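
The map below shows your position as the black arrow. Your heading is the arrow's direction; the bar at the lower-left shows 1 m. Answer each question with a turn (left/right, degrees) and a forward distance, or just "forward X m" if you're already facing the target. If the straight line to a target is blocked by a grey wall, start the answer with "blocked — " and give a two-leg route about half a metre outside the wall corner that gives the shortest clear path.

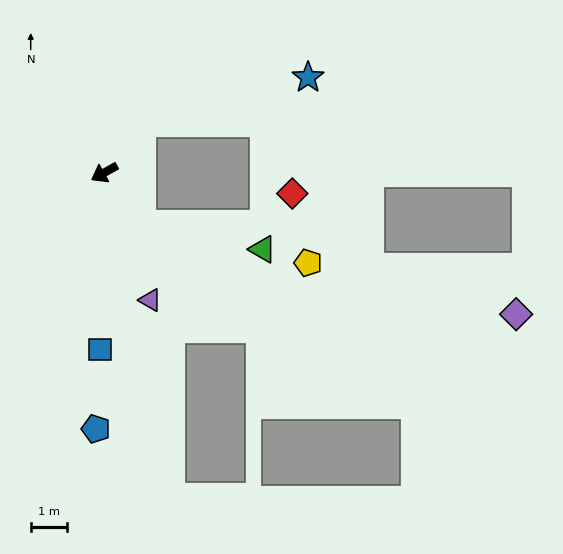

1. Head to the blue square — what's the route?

turn left 59°, forward 4.9 m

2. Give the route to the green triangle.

blocked — turn left 95°, forward 1.8 m, then turn left 45°, forward 3.5 m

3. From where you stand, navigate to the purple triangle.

turn left 81°, forward 3.8 m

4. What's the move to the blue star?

blocked — turn right 155°, forward 1.7 m, then turn right 39°, forward 4.8 m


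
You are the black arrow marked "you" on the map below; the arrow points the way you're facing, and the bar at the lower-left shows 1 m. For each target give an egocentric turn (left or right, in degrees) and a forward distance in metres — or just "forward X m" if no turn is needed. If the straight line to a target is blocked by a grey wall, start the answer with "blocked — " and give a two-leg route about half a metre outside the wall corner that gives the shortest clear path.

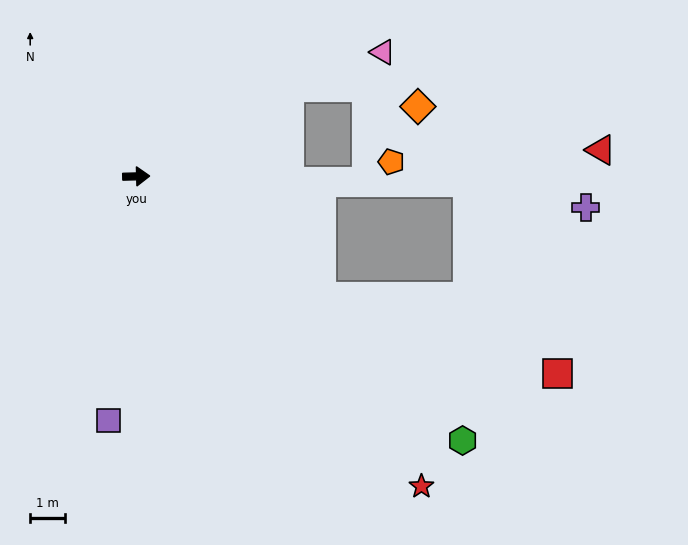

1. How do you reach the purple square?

turn right 98°, forward 7.1 m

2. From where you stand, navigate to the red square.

blocked — turn right 34°, forward 6.4 m, then turn left 14°, forward 7.2 m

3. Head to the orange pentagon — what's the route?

blocked — turn right 3°, forward 6.7 m, then turn left 40°, forward 0.9 m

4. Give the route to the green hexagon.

turn right 41°, forward 12.2 m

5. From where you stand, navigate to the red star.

turn right 49°, forward 12.2 m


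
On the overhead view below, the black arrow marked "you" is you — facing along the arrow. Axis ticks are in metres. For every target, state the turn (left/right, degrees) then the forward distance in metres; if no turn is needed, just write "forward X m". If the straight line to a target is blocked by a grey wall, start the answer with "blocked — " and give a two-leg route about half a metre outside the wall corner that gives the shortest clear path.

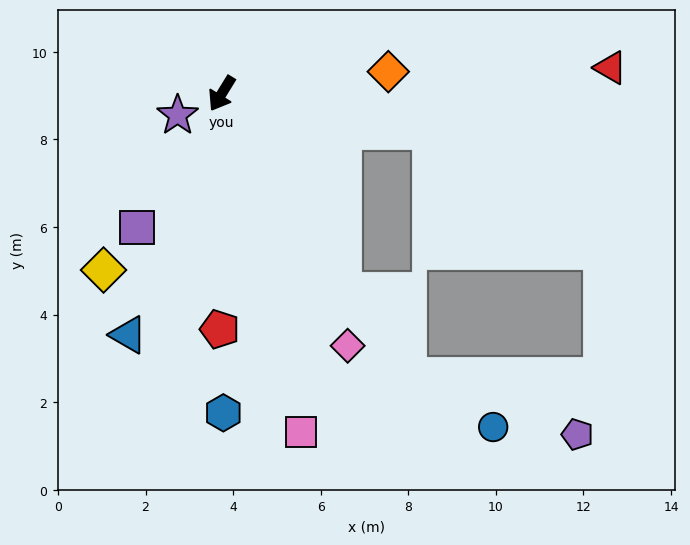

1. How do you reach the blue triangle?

turn left 10°, forward 5.9 m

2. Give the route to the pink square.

turn left 45°, forward 7.9 m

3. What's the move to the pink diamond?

turn left 58°, forward 6.4 m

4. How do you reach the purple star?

turn right 32°, forward 1.1 m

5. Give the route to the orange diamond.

turn left 129°, forward 3.8 m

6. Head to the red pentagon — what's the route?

turn left 31°, forward 5.4 m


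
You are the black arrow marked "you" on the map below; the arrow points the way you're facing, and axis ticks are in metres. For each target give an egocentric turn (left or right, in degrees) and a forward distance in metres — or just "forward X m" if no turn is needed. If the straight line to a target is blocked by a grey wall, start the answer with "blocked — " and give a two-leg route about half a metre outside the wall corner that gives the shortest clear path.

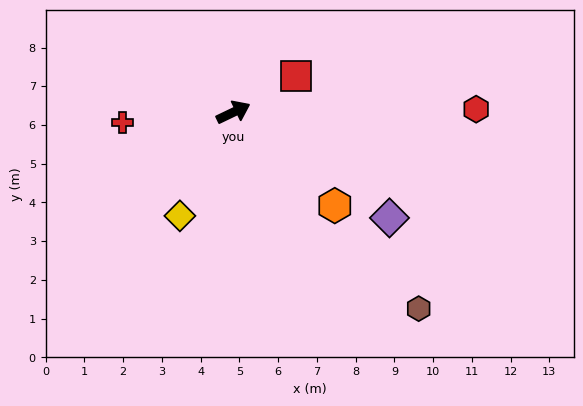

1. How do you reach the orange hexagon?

turn right 68°, forward 3.6 m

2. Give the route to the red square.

turn left 4°, forward 1.9 m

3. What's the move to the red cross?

turn left 160°, forward 2.9 m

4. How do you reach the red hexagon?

turn right 25°, forward 6.3 m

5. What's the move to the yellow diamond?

turn right 143°, forward 3.0 m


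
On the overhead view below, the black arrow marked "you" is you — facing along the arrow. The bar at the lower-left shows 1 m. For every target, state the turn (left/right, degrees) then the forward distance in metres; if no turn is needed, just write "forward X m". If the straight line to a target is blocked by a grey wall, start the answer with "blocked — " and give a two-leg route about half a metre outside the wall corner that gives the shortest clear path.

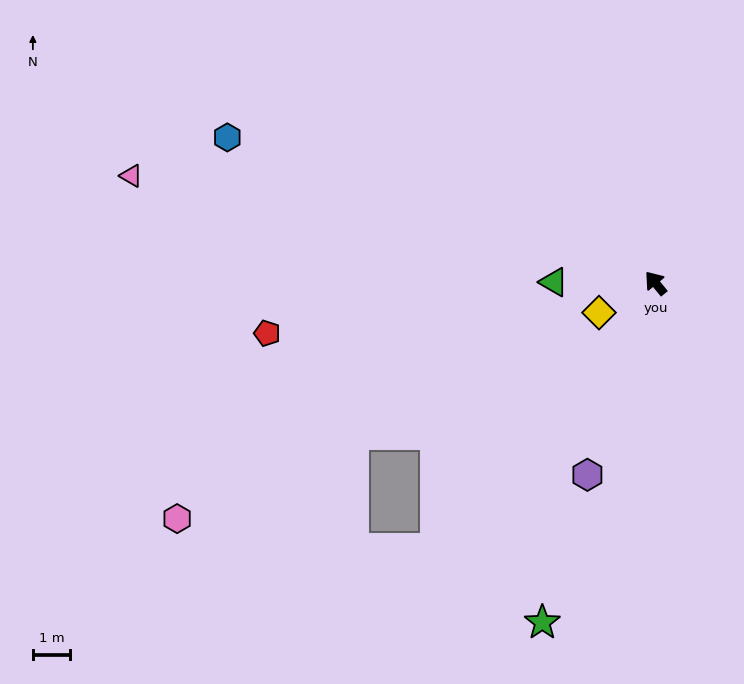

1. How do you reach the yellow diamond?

turn left 78°, forward 1.7 m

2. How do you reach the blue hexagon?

turn left 32°, forward 12.2 m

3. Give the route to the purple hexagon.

turn left 121°, forward 5.5 m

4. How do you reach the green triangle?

turn left 50°, forward 2.7 m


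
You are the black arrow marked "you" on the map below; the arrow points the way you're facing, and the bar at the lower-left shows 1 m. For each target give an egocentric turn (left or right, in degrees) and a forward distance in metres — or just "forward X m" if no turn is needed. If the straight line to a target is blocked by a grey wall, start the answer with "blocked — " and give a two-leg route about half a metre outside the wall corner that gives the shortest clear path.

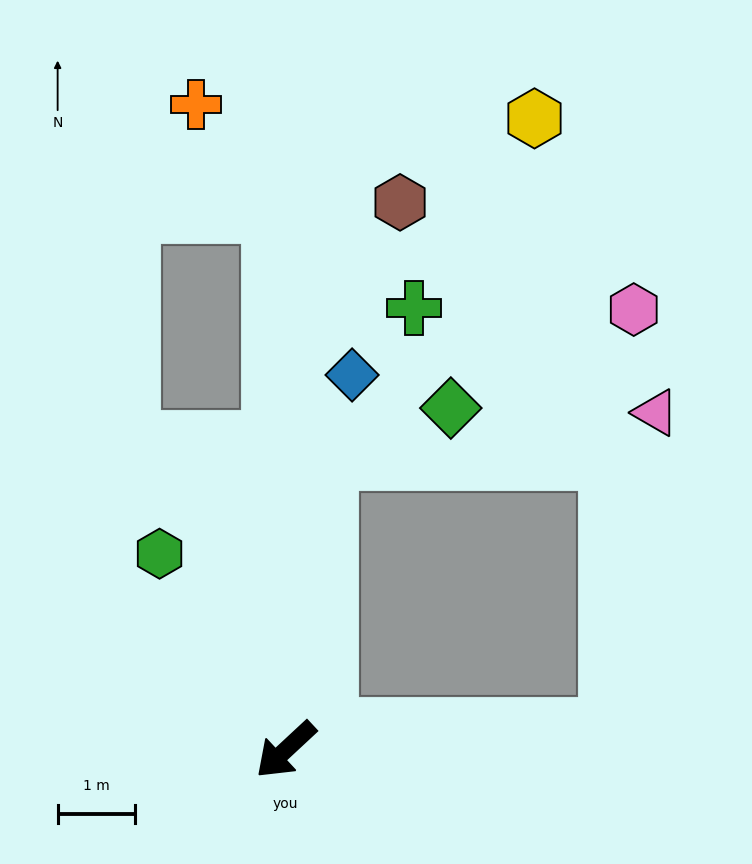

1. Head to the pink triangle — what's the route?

blocked — turn left 140°, forward 4.2 m, then turn left 79°, forward 4.1 m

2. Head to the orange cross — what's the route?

blocked — turn right 132°, forward 7.0 m, then turn left 36°, forward 1.7 m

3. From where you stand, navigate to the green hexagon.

turn right 100°, forward 3.0 m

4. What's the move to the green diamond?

blocked — turn right 141°, forward 3.8 m, then turn right 61°, forward 1.7 m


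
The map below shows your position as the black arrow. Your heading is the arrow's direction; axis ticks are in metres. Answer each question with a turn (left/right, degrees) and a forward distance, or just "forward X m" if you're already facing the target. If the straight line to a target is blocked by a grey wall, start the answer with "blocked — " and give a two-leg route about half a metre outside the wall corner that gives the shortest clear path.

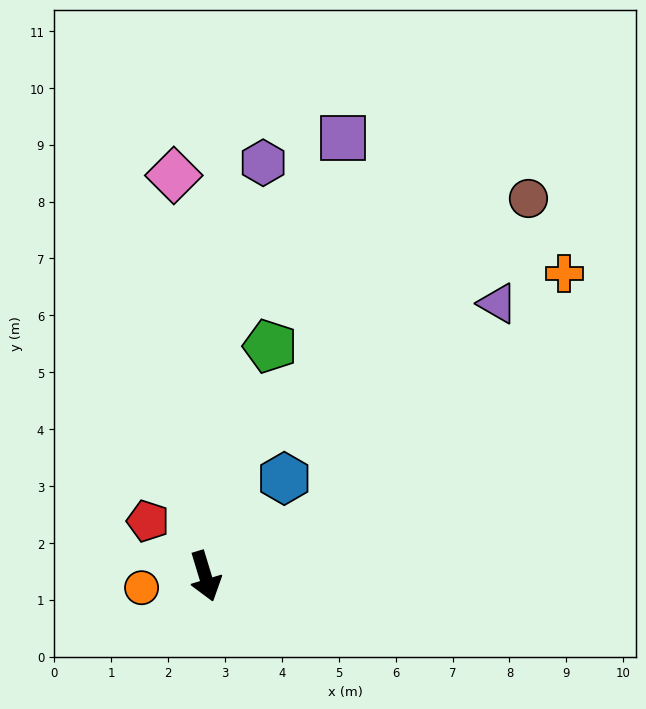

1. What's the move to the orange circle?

turn right 97°, forward 1.1 m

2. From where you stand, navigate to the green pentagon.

turn left 147°, forward 4.2 m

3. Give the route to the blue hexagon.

turn left 124°, forward 2.2 m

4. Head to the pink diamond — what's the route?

turn left 168°, forward 7.1 m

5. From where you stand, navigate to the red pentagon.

turn right 151°, forward 1.4 m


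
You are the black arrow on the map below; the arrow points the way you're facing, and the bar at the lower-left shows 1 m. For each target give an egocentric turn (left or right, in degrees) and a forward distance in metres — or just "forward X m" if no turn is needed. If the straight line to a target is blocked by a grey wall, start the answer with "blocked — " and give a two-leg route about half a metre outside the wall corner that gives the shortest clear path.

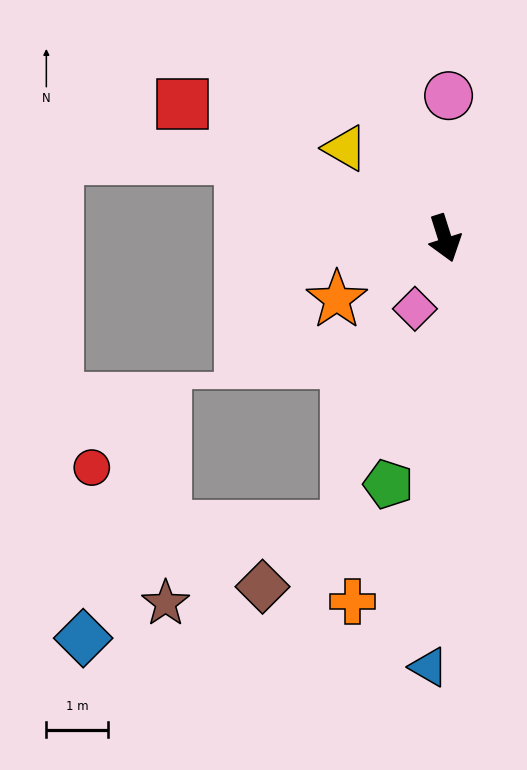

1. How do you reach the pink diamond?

turn right 40°, forward 1.2 m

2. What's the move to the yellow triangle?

turn right 150°, forward 2.2 m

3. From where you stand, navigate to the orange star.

turn right 78°, forward 2.0 m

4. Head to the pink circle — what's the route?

turn left 161°, forward 2.3 m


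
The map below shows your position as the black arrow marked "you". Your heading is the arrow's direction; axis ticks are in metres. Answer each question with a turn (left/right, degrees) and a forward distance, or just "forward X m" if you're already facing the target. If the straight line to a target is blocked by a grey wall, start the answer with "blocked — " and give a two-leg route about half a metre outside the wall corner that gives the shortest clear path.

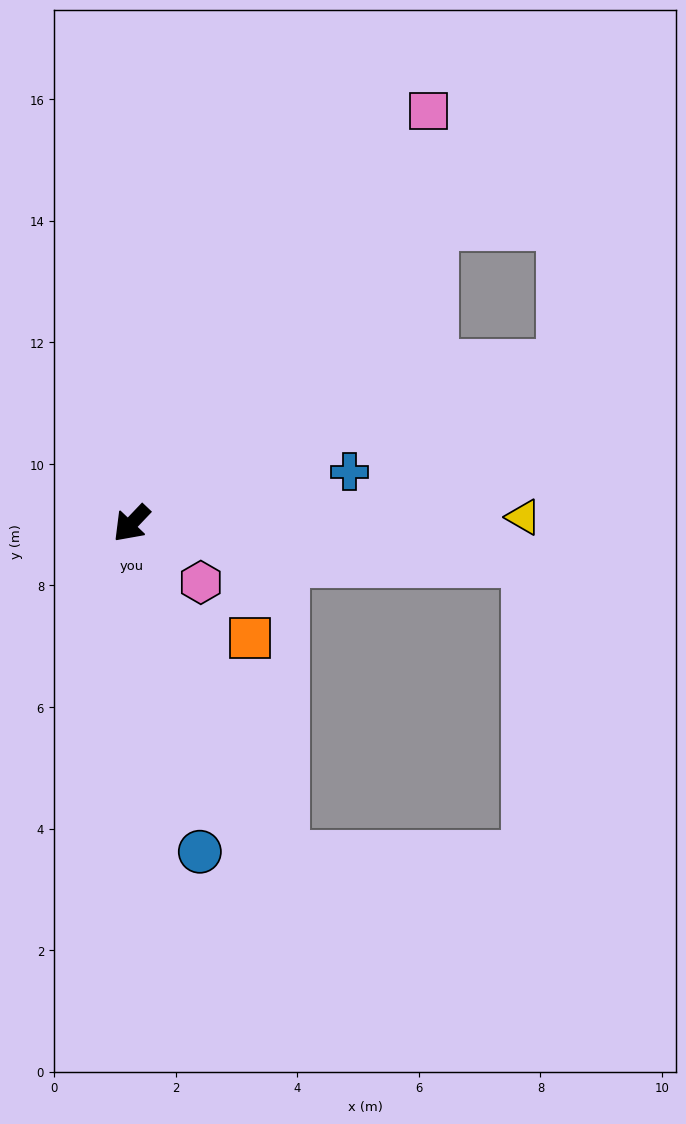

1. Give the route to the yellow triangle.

turn left 134°, forward 6.5 m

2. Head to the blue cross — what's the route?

turn left 147°, forward 3.7 m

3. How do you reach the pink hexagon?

turn left 93°, forward 1.5 m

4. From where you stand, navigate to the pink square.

turn right 172°, forward 8.4 m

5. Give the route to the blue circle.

turn left 55°, forward 5.5 m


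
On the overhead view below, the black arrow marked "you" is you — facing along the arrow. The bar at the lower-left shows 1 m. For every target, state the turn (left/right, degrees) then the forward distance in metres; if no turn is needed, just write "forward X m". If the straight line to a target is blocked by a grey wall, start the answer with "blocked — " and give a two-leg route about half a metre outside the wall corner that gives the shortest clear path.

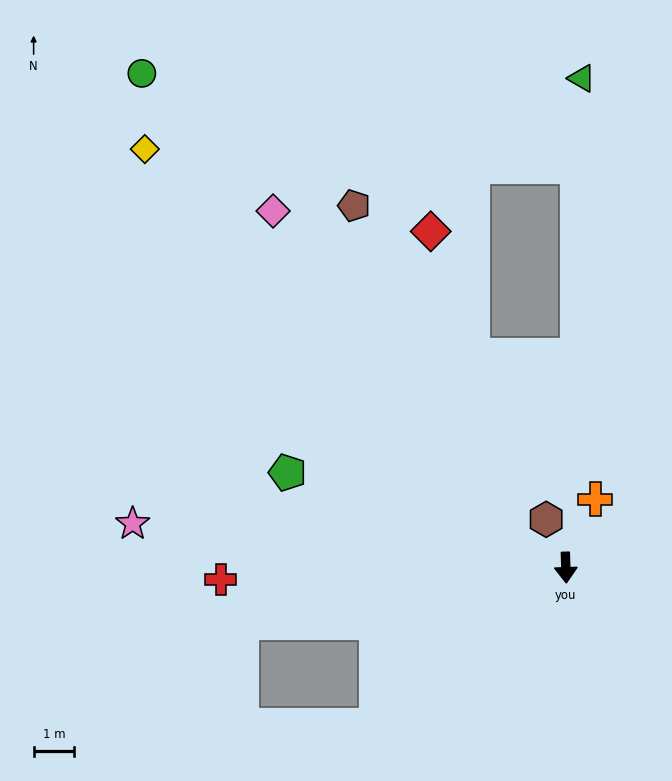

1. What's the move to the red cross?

turn right 90°, forward 8.5 m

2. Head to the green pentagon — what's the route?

turn right 111°, forward 7.3 m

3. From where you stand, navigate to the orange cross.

turn left 155°, forward 1.8 m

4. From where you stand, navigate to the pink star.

turn right 98°, forward 10.7 m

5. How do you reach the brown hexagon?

turn right 160°, forward 1.3 m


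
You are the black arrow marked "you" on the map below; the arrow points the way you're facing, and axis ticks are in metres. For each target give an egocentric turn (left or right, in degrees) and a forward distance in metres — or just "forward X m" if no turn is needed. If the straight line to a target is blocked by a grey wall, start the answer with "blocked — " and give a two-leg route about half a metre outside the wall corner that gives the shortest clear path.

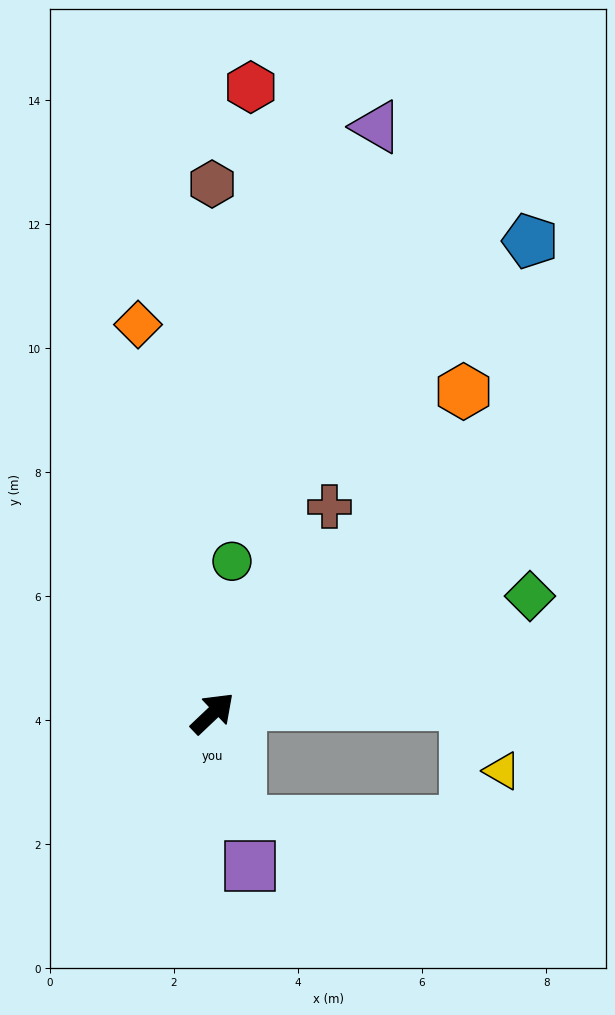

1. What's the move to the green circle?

turn left 39°, forward 2.5 m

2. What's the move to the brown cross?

turn left 17°, forward 3.8 m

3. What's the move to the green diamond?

turn right 23°, forward 5.5 m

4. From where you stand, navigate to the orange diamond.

turn left 57°, forward 6.4 m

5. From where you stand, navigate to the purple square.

turn right 120°, forward 2.5 m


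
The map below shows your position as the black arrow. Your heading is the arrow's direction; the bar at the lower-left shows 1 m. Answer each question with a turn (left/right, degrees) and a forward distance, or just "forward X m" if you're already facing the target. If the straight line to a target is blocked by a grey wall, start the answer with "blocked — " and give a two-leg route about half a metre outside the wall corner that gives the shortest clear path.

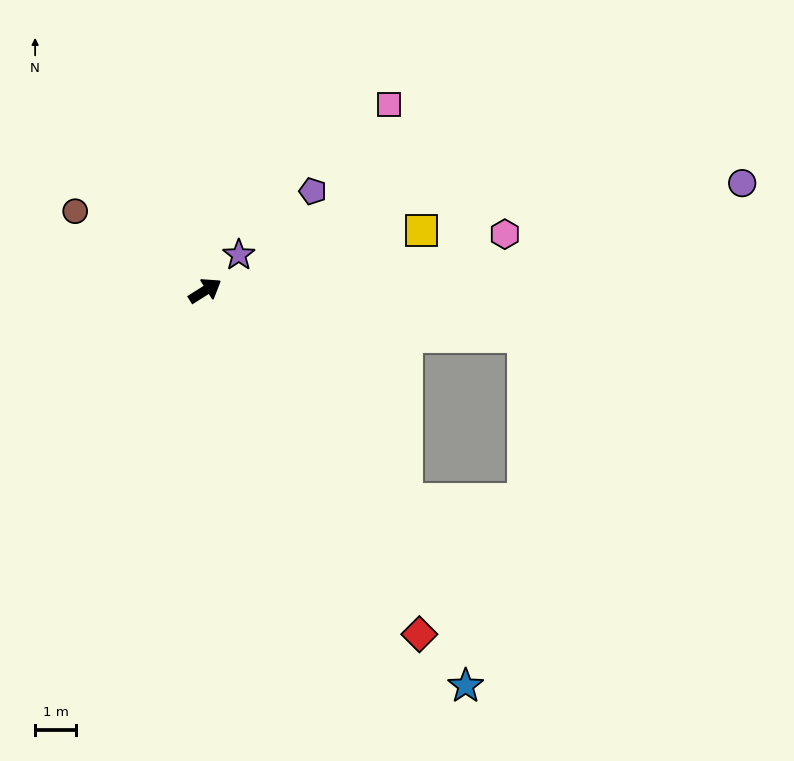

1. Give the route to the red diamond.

turn right 90°, forward 10.0 m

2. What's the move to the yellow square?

turn right 17°, forward 5.5 m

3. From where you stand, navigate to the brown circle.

turn left 116°, forward 3.7 m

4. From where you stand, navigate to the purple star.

turn left 14°, forward 1.2 m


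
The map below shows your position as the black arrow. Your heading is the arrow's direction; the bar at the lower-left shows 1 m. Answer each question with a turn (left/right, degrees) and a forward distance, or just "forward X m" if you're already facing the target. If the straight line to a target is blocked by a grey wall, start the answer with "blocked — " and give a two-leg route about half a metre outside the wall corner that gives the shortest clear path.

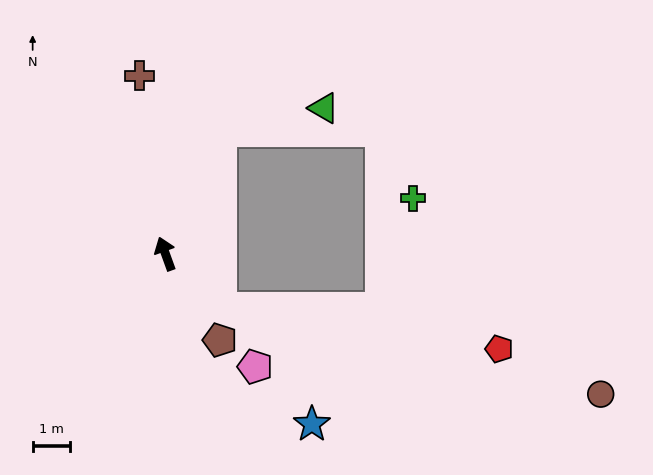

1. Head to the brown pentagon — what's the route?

turn right 168°, forward 2.7 m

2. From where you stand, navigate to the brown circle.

blocked — turn right 154°, forward 2.1 m, then turn left 31°, forward 10.4 m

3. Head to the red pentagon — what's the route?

blocked — turn right 154°, forward 2.1 m, then turn left 36°, forward 7.5 m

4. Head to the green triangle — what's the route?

blocked — turn right 44°, forward 3.6 m, then turn right 53°, forward 2.8 m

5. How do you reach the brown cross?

turn right 12°, forward 4.8 m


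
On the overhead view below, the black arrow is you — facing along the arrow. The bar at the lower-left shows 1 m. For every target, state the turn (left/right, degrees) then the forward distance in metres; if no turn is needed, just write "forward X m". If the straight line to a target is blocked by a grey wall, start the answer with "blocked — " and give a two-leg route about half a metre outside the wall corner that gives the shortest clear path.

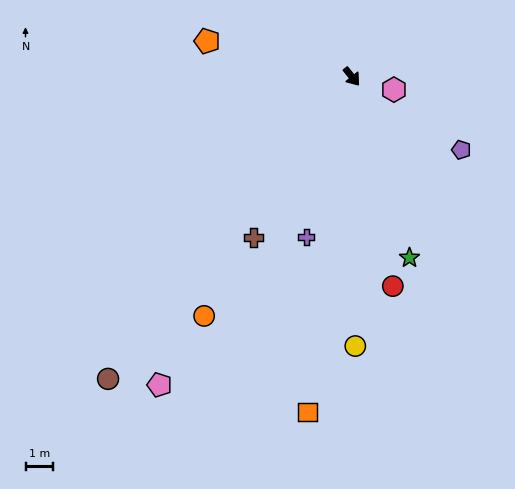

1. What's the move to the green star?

turn right 21°, forward 6.8 m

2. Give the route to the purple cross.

turn right 55°, forward 6.0 m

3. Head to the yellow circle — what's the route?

turn right 38°, forward 9.7 m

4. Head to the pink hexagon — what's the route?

turn left 34°, forward 1.6 m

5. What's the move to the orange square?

turn right 46°, forward 12.2 m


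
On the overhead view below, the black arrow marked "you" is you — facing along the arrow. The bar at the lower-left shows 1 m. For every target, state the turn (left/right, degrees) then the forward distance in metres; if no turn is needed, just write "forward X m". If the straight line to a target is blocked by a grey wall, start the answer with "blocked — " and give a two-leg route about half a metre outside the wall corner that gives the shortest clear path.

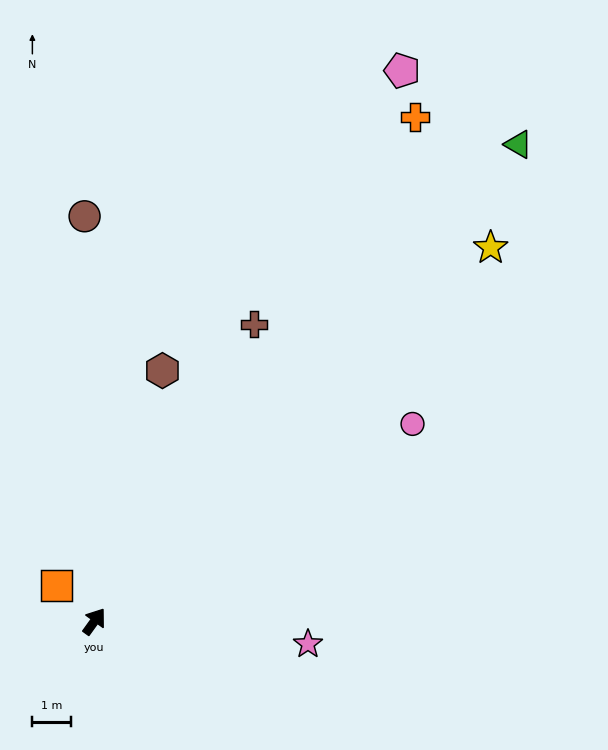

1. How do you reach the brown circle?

turn left 37°, forward 10.4 m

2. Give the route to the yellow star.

turn right 11°, forward 13.9 m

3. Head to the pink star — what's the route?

turn right 60°, forward 5.5 m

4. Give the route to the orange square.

turn left 83°, forward 1.3 m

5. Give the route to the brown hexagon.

turn left 21°, forward 6.6 m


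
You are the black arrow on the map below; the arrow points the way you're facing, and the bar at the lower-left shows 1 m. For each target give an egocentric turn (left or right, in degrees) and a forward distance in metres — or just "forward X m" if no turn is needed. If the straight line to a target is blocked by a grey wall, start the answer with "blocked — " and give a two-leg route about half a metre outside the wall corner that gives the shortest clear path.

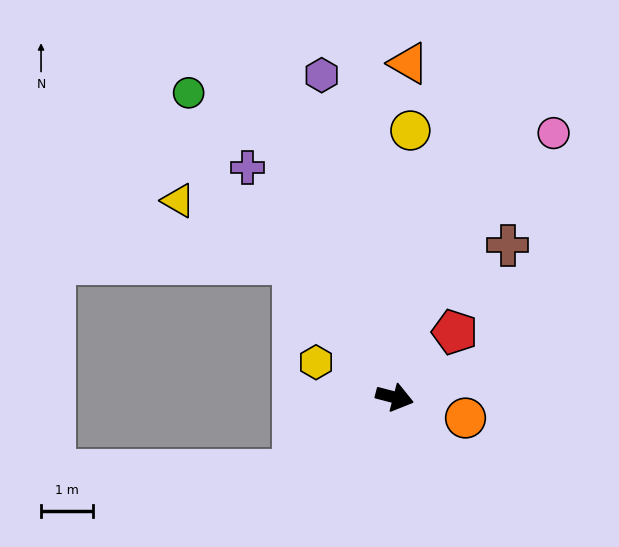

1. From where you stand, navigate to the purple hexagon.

turn left 117°, forward 6.4 m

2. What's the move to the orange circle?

forward 1.4 m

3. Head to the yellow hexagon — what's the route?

turn left 171°, forward 1.7 m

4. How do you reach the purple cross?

turn left 137°, forward 5.3 m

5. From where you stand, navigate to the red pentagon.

turn left 62°, forward 1.7 m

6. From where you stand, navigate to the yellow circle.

turn left 101°, forward 5.2 m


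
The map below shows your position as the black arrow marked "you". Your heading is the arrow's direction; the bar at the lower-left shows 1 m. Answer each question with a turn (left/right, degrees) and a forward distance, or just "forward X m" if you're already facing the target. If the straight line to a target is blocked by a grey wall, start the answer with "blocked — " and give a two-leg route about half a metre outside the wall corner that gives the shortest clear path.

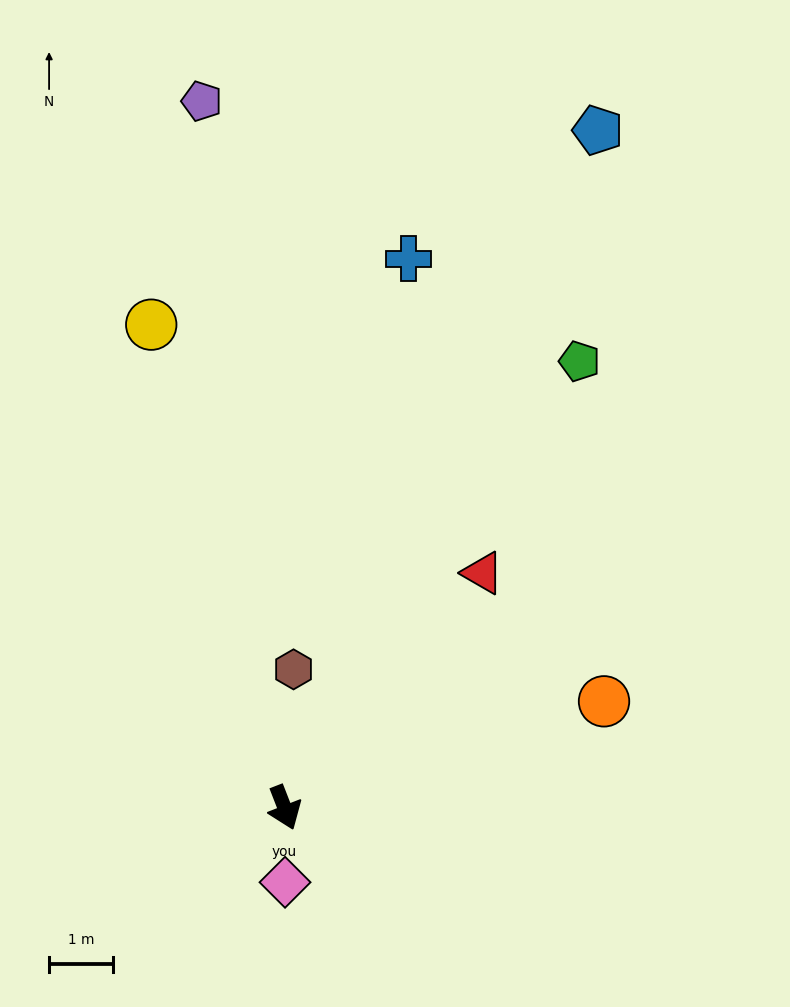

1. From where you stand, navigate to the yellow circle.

turn left 174°, forward 7.9 m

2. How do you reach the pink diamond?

turn right 21°, forward 1.2 m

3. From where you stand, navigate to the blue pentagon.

turn left 134°, forward 11.7 m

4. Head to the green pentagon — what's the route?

turn left 125°, forward 8.4 m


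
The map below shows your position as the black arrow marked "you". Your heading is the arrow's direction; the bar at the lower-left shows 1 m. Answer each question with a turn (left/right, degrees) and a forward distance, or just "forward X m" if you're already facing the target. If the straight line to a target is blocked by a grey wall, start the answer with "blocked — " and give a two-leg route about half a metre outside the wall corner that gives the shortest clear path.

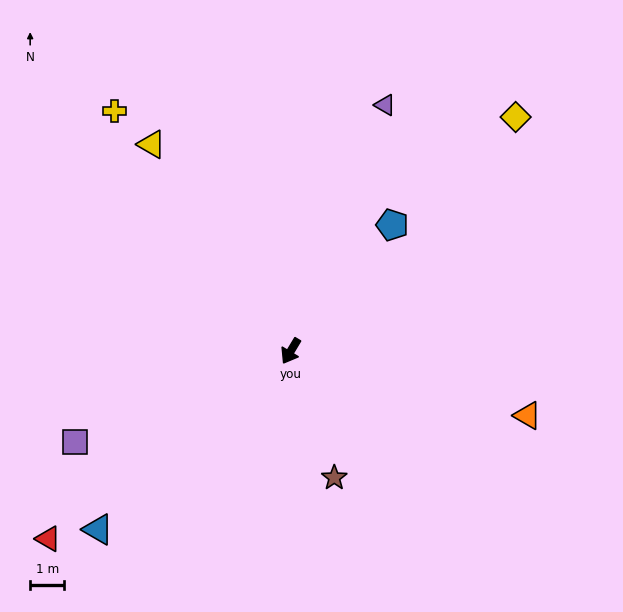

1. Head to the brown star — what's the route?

turn left 50°, forward 3.9 m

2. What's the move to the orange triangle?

turn left 106°, forward 7.2 m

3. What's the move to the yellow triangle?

turn right 115°, forward 7.3 m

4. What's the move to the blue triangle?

turn right 16°, forward 7.7 m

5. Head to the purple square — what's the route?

turn right 36°, forward 6.8 m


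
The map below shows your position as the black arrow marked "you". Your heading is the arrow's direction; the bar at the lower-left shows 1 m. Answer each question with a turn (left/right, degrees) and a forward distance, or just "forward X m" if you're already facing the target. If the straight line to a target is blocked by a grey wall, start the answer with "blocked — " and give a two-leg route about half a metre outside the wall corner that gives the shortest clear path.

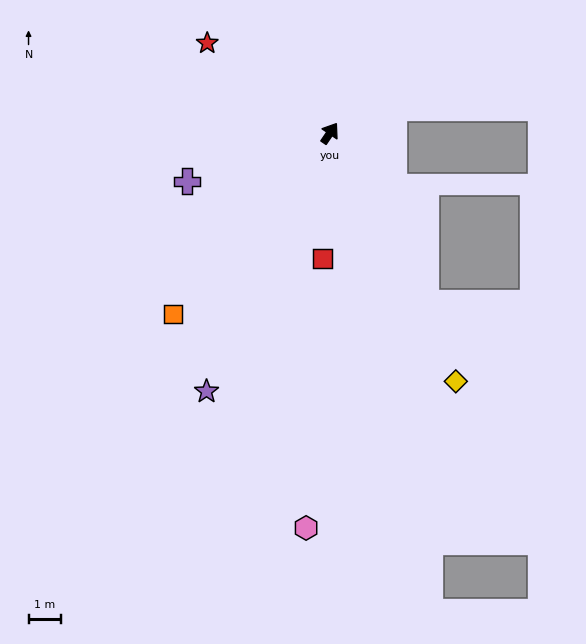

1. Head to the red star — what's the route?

turn left 88°, forward 4.6 m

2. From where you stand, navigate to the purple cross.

turn left 143°, forward 4.6 m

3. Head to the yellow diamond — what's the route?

turn right 119°, forward 8.5 m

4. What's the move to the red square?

turn right 149°, forward 3.8 m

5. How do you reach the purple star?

turn right 171°, forward 8.7 m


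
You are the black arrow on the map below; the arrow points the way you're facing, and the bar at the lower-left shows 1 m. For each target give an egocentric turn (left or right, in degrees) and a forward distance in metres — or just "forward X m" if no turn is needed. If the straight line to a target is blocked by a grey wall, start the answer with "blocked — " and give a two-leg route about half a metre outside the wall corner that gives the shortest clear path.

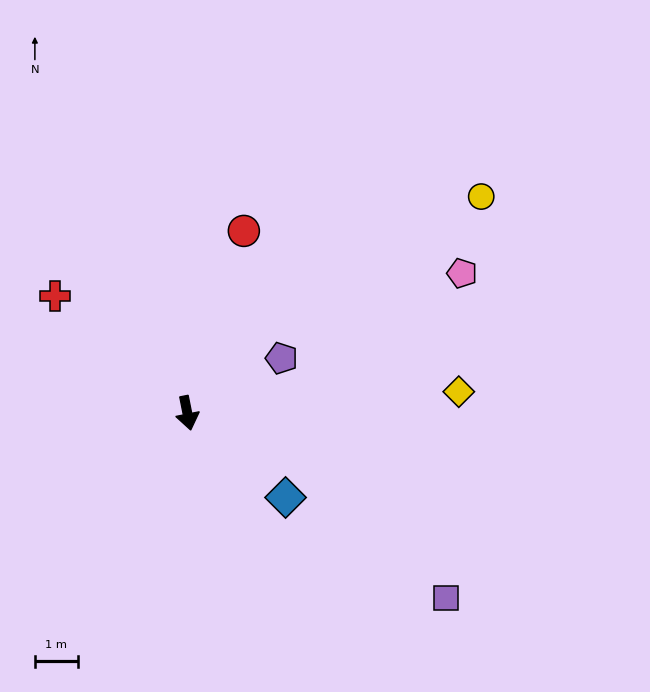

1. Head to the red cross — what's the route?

turn right 143°, forward 4.1 m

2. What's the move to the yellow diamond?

turn left 83°, forward 6.4 m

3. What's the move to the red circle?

turn left 151°, forward 4.5 m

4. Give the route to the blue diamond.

turn left 38°, forward 3.0 m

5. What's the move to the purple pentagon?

turn left 109°, forward 2.5 m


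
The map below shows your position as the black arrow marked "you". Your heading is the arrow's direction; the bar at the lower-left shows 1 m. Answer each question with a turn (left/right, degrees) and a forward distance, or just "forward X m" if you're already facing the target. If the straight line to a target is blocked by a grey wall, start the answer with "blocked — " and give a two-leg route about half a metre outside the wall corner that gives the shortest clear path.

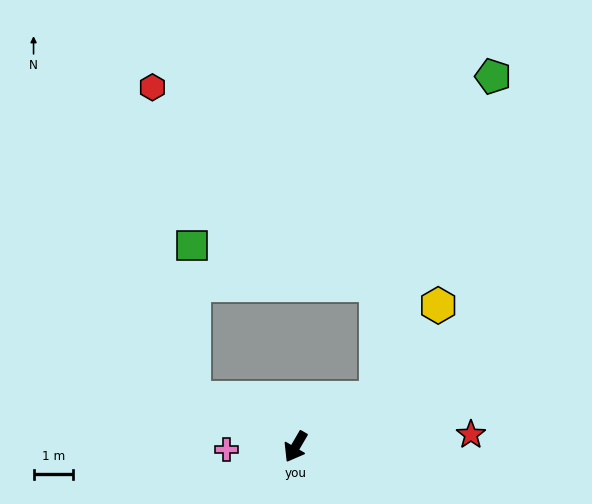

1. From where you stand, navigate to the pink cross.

turn right 57°, forward 1.7 m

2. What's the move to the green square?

blocked — turn right 86°, forward 2.8 m, then turn right 63°, forward 3.8 m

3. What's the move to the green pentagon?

blocked — turn left 152°, forward 2.4 m, then turn left 38°, forward 8.6 m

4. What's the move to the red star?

turn left 124°, forward 4.4 m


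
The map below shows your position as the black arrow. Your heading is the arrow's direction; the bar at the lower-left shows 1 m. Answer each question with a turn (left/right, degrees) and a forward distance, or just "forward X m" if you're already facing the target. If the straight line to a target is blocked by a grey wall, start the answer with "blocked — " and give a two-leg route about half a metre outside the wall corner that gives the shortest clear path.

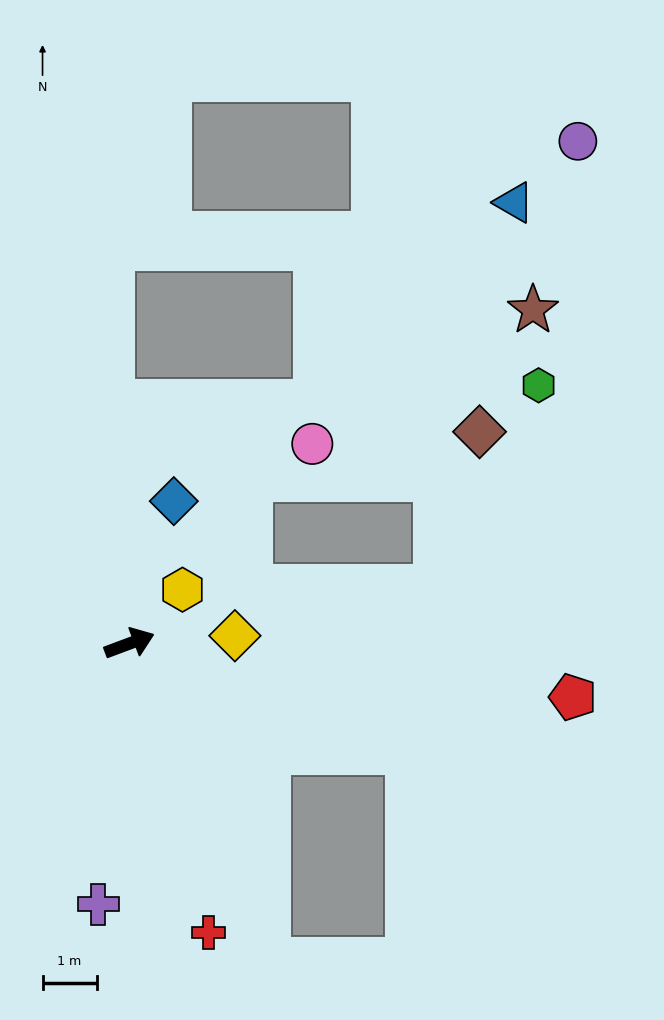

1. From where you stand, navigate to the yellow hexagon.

turn left 25°, forward 1.4 m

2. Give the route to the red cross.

turn right 95°, forward 5.5 m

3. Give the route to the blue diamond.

turn left 52°, forward 2.8 m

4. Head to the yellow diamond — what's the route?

turn right 16°, forward 2.0 m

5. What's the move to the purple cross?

turn right 117°, forward 4.9 m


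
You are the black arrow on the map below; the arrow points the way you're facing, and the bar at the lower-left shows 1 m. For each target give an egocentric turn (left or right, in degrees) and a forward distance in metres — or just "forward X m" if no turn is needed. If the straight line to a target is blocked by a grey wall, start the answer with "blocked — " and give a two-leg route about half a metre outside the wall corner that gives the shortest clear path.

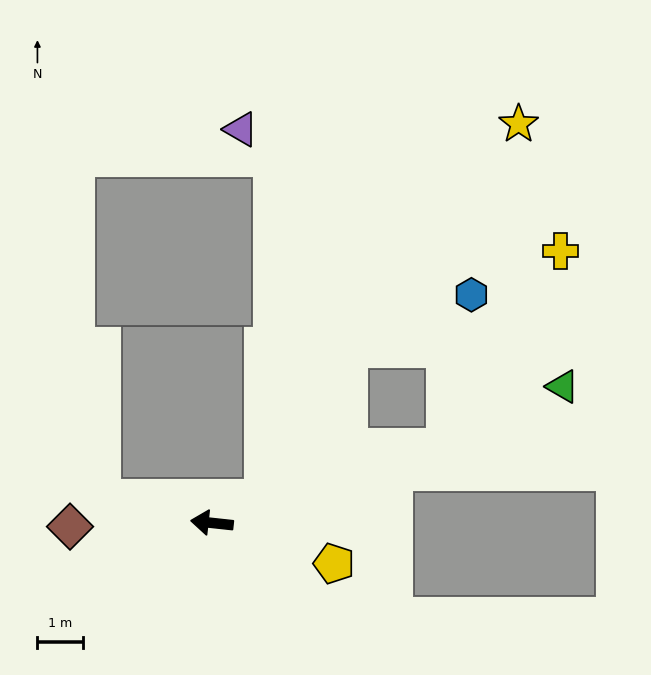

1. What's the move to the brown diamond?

turn left 8°, forward 3.1 m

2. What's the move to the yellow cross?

blocked — turn right 156°, forward 5.4 m, then turn left 42°, forward 5.0 m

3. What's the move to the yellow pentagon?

turn left 168°, forward 2.8 m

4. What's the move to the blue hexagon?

blocked — turn right 156°, forward 5.4 m, then turn left 62°, forward 3.4 m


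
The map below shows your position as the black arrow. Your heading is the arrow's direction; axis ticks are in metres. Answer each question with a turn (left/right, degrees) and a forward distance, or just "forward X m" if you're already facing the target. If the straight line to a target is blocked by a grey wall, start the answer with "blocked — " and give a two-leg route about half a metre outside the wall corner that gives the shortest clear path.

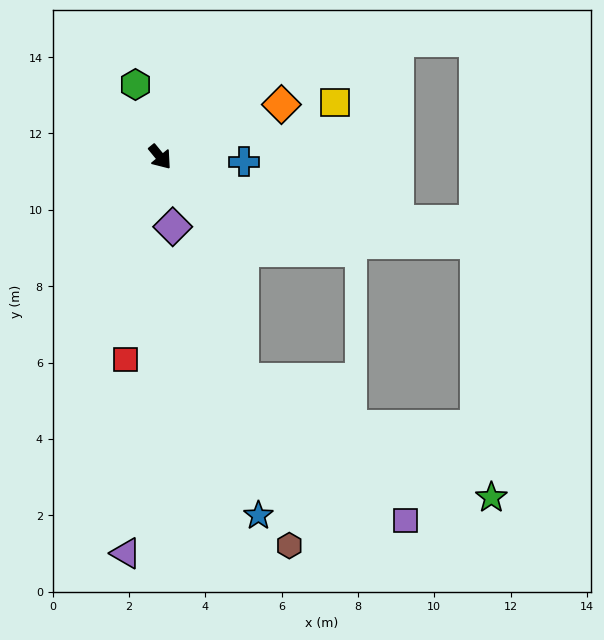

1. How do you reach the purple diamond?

turn right 29°, forward 1.9 m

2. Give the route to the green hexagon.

turn left 159°, forward 2.0 m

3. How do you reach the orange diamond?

turn left 74°, forward 3.5 m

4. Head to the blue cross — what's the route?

turn left 48°, forward 2.2 m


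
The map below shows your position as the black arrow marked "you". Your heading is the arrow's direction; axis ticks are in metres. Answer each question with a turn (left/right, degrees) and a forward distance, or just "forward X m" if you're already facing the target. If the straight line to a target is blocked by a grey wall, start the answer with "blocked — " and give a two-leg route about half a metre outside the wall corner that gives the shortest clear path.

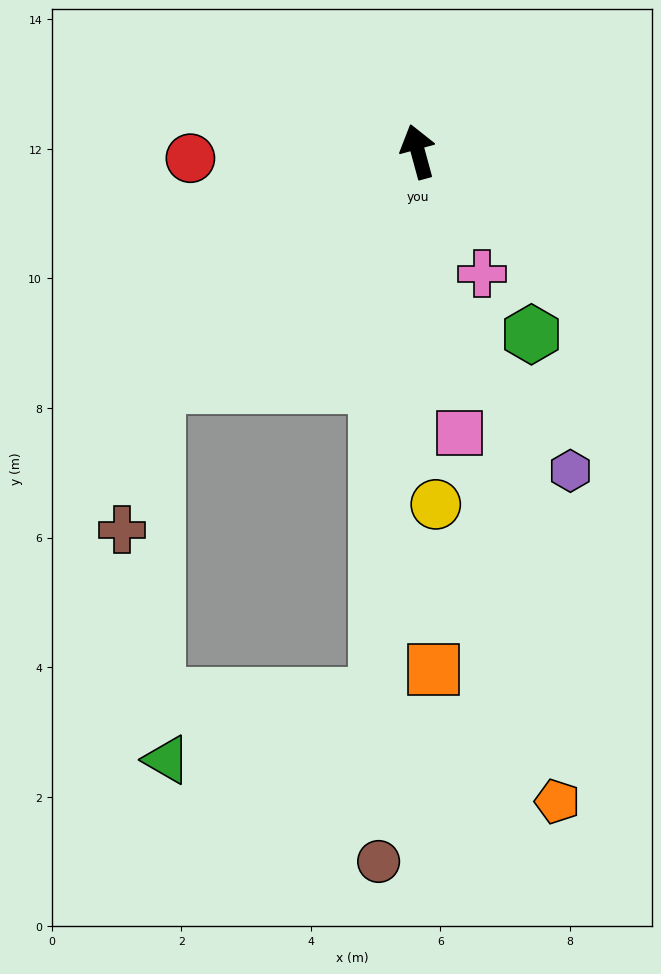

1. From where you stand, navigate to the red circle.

turn left 76°, forward 3.5 m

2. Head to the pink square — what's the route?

turn left 173°, forward 4.4 m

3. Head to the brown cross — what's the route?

blocked — turn left 117°, forward 5.4 m, then turn left 34°, forward 2.3 m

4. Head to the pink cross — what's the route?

turn right 168°, forward 2.1 m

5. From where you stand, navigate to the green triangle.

blocked — turn left 160°, forward 8.4 m, then turn right 68°, forward 3.4 m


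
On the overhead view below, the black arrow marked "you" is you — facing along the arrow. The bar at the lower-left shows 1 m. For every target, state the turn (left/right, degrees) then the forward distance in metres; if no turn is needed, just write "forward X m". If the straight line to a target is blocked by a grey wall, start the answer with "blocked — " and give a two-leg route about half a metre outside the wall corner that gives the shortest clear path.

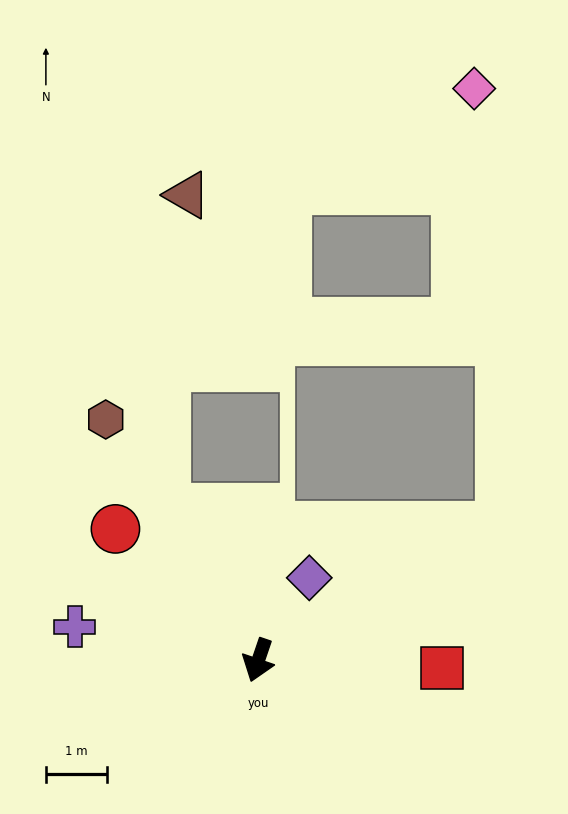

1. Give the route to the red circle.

turn right 114°, forward 3.2 m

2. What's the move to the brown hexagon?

turn right 129°, forward 4.7 m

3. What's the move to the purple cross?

turn right 82°, forward 3.1 m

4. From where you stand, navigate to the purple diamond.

turn left 167°, forward 1.6 m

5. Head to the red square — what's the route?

turn left 107°, forward 3.0 m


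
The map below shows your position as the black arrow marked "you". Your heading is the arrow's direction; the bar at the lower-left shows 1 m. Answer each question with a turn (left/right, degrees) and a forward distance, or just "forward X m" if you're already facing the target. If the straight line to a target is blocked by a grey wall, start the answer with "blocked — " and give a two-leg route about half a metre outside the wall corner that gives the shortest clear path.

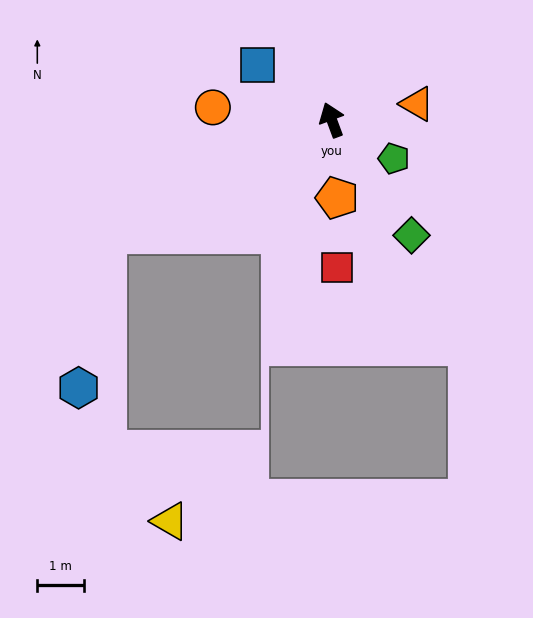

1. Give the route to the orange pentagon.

turn left 164°, forward 1.7 m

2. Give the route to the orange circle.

turn left 64°, forward 2.6 m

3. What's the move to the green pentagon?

turn right 142°, forward 1.6 m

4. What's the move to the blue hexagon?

blocked — turn left 97°, forward 5.4 m, then turn left 52°, forward 3.4 m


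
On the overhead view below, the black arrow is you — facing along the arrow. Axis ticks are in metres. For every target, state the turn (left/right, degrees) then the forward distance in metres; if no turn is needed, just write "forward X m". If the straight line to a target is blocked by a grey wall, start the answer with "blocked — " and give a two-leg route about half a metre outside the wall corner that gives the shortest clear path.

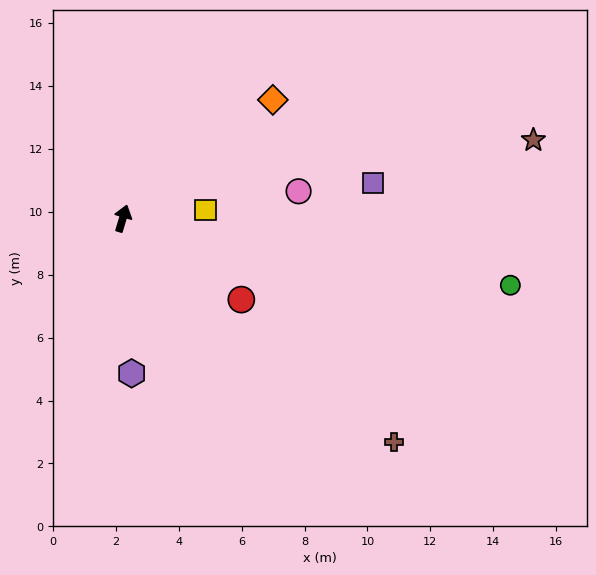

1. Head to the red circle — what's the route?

turn right 108°, forward 4.6 m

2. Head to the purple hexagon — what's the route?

turn right 160°, forward 4.9 m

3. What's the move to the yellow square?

turn right 67°, forward 2.6 m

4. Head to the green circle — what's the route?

turn right 83°, forward 12.5 m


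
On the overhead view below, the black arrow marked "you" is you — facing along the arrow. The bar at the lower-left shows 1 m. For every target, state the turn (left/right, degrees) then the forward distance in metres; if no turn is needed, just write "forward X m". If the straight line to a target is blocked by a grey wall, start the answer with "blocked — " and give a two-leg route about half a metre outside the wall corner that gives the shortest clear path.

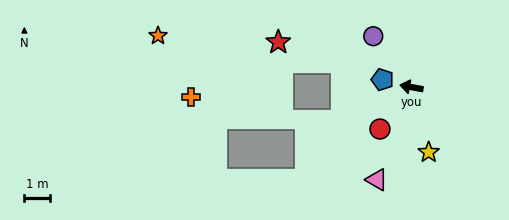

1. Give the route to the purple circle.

turn right 43°, forward 2.5 m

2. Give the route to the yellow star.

turn left 115°, forward 2.7 m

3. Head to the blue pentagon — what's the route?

turn right 4°, forward 1.2 m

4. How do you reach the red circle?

turn left 63°, forward 2.1 m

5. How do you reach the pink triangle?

turn left 80°, forward 3.9 m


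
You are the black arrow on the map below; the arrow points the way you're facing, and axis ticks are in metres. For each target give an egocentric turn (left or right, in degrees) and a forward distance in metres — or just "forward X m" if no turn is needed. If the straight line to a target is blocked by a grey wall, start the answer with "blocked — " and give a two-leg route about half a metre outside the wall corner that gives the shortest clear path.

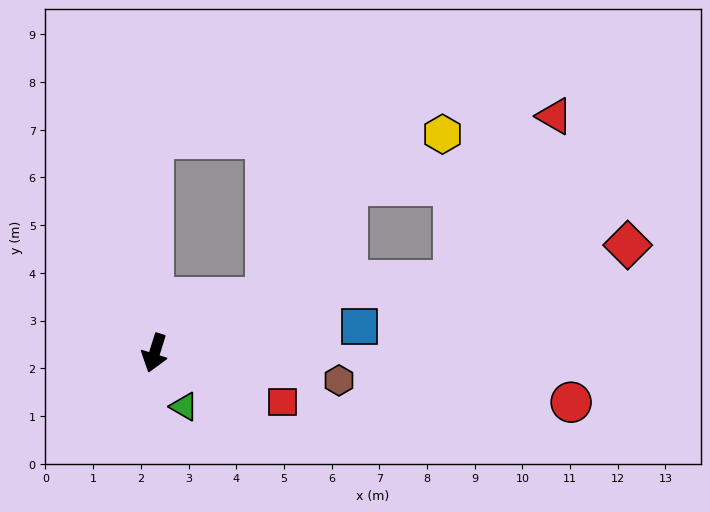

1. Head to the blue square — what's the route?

turn left 115°, forward 4.3 m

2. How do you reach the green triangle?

turn left 46°, forward 1.3 m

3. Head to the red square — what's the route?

turn left 86°, forward 2.9 m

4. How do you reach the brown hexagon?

turn left 99°, forward 3.9 m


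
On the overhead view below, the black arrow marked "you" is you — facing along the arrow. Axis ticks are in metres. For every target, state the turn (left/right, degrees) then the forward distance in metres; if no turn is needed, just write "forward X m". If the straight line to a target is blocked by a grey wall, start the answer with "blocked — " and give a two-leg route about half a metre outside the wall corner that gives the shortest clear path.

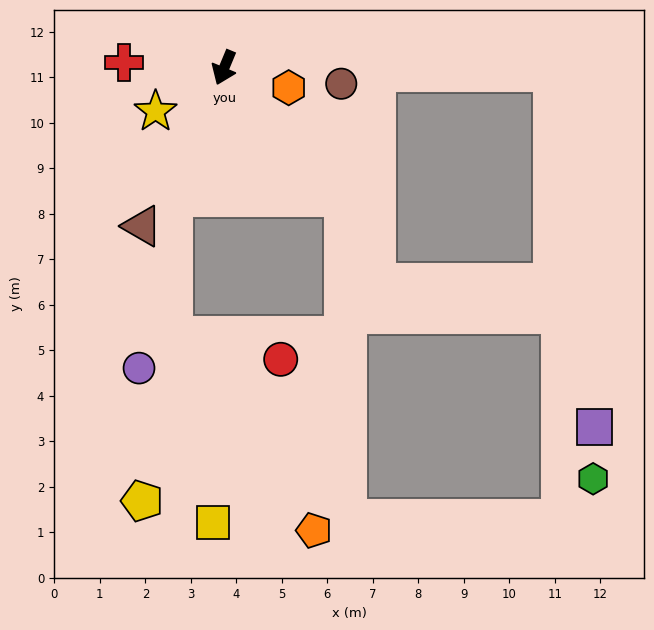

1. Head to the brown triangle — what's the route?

turn right 5°, forward 3.9 m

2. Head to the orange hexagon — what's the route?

turn left 95°, forward 1.5 m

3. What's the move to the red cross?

turn right 70°, forward 2.2 m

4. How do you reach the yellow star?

turn right 35°, forward 1.8 m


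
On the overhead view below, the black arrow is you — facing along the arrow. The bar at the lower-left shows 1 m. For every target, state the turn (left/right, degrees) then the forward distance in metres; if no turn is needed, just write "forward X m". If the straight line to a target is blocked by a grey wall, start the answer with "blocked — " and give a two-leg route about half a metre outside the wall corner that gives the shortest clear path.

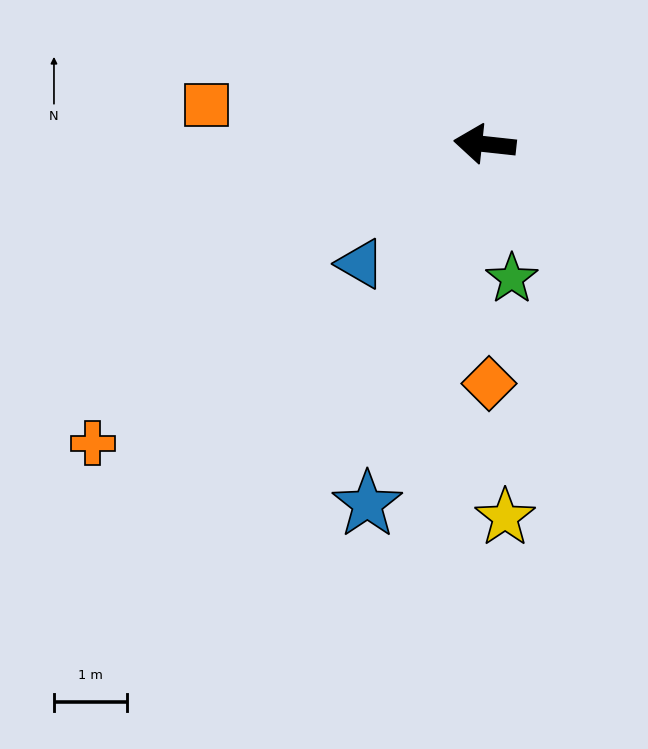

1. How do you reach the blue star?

turn left 78°, forward 5.2 m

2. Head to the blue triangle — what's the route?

turn left 50°, forward 2.4 m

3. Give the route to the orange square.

forward 3.9 m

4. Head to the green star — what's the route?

turn left 108°, forward 1.9 m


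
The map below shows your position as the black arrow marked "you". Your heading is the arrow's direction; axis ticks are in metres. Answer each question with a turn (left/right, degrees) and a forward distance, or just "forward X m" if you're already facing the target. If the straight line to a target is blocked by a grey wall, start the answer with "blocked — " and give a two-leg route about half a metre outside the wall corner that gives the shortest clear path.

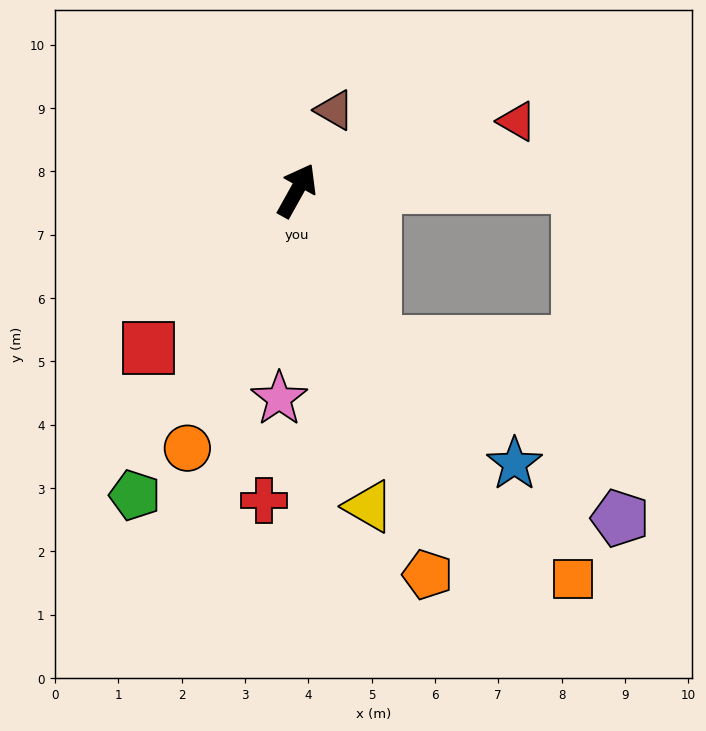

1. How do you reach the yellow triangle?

turn right 138°, forward 5.1 m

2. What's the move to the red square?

turn left 166°, forward 3.4 m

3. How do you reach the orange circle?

turn right 174°, forward 4.4 m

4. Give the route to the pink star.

turn right 156°, forward 3.3 m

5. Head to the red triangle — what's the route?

turn right 43°, forward 3.6 m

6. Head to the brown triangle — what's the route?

turn left 4°, forward 1.4 m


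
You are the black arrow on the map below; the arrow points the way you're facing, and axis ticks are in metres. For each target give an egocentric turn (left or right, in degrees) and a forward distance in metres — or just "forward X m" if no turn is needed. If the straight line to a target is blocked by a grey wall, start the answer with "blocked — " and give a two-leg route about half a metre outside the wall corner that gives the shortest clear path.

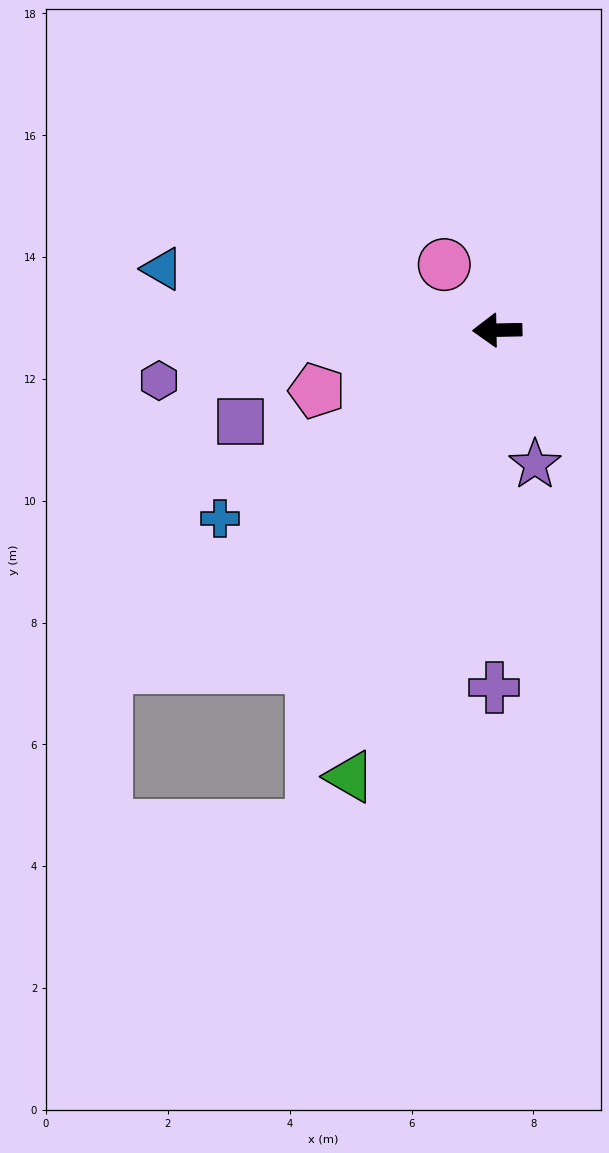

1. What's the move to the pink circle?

turn right 52°, forward 1.4 m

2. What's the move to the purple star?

turn left 105°, forward 2.3 m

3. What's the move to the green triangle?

turn left 71°, forward 7.7 m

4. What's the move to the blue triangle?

turn right 12°, forward 5.6 m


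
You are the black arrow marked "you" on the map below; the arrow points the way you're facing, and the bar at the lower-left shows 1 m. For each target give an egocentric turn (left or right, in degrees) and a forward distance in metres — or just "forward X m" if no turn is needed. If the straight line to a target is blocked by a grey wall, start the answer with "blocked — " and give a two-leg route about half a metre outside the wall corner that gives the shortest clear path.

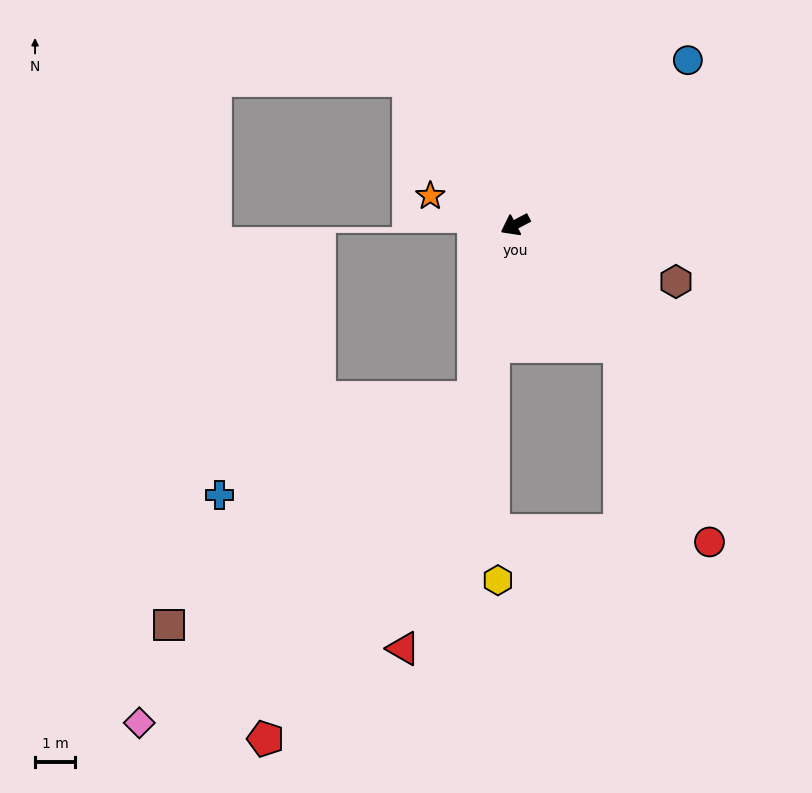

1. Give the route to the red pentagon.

blocked — turn left 49°, forward 4.5 m, then turn right 18°, forward 10.0 m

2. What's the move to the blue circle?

turn right 164°, forward 6.0 m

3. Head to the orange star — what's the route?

turn right 46°, forward 2.3 m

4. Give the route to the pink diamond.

blocked — turn left 49°, forward 4.5 m, then turn right 33°, forward 11.7 m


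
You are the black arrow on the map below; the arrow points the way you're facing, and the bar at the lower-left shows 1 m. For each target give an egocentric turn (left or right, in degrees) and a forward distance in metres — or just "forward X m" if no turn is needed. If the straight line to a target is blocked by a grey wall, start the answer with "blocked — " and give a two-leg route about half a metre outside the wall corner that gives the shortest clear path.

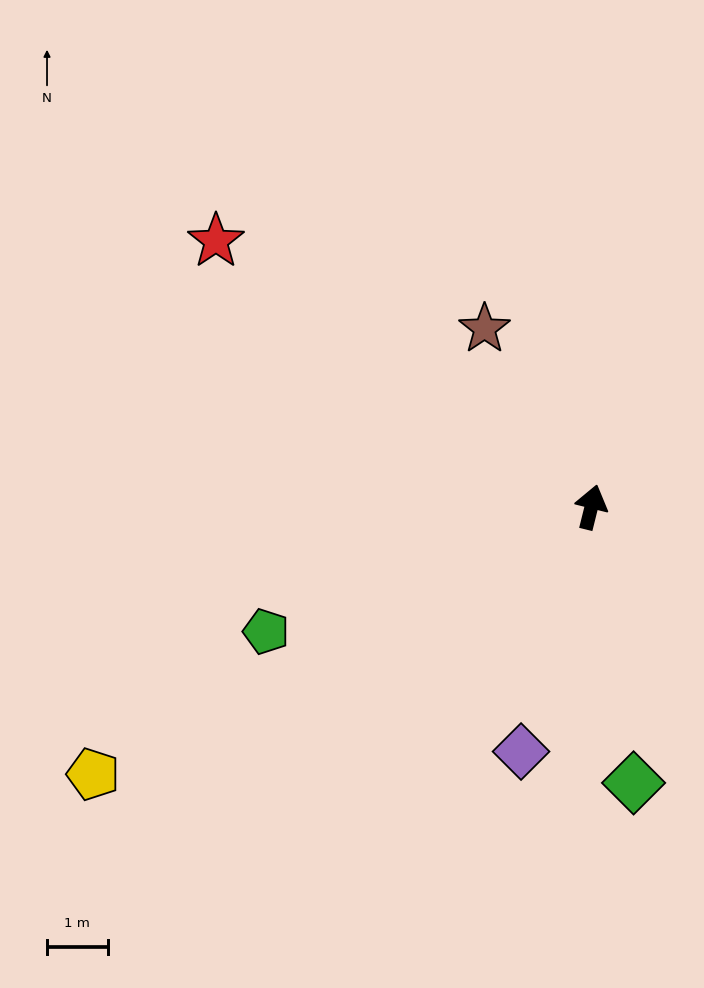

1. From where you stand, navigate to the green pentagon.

turn left 125°, forward 5.7 m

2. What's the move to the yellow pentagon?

turn left 132°, forward 9.3 m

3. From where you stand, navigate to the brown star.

turn left 45°, forward 3.4 m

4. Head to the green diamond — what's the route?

turn right 157°, forward 4.6 m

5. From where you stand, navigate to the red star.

turn left 69°, forward 7.6 m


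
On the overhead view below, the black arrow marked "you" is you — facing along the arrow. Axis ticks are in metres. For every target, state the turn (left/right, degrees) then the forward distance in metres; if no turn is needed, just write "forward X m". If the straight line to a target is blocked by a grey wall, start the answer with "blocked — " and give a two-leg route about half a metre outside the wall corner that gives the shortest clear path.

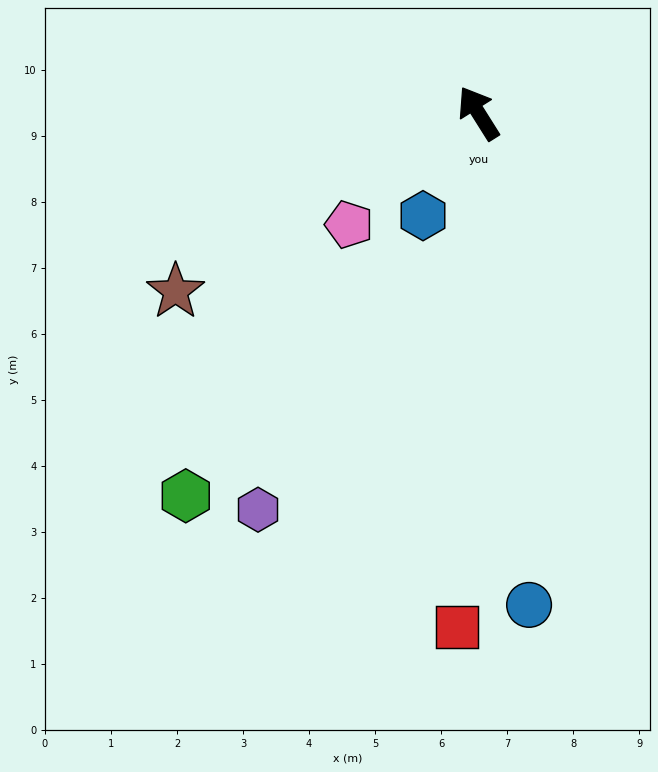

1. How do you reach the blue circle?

turn left 154°, forward 7.5 m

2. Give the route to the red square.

turn left 145°, forward 7.8 m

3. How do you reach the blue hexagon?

turn left 119°, forward 1.8 m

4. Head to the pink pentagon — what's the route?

turn left 99°, forward 2.6 m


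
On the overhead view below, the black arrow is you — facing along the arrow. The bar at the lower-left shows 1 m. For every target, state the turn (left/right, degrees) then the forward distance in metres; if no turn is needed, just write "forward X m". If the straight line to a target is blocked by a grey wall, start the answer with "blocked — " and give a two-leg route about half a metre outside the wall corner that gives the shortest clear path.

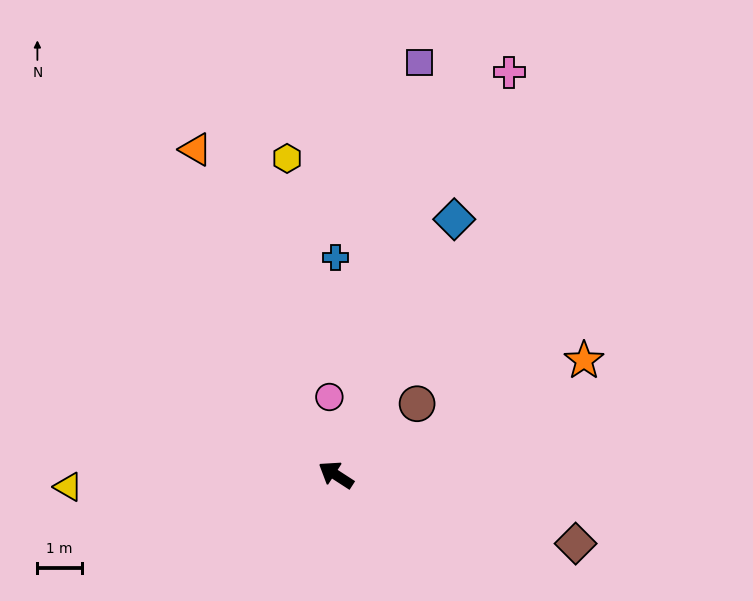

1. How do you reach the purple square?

turn right 69°, forward 9.5 m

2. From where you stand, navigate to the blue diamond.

turn right 82°, forward 6.4 m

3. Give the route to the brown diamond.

turn right 163°, forward 5.6 m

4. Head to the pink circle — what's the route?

turn right 52°, forward 1.8 m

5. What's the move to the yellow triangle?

turn left 35°, forward 6.1 m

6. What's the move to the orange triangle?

turn right 34°, forward 8.0 m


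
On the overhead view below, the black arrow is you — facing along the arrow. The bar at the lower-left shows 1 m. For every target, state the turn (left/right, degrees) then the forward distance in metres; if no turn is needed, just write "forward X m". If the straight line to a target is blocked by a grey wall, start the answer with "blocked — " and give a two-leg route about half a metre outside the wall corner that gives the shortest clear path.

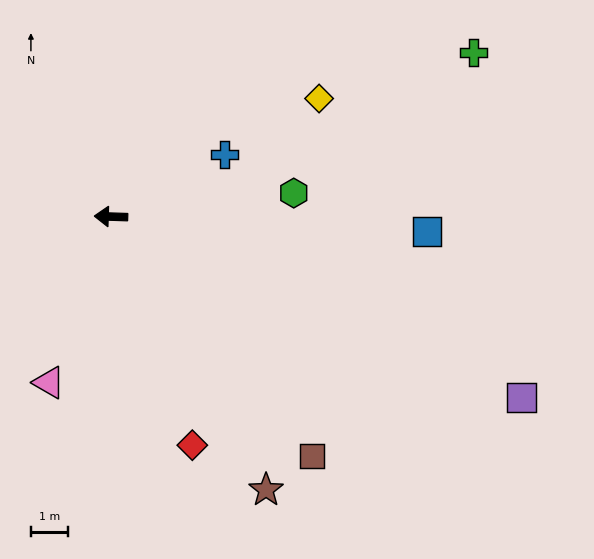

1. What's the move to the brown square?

turn left 132°, forward 8.5 m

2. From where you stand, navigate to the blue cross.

turn right 149°, forward 3.5 m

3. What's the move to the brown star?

turn left 121°, forward 8.5 m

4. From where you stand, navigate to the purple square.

turn left 158°, forward 12.2 m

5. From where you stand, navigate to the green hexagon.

turn right 171°, forward 5.0 m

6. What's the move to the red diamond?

turn left 111°, forward 6.6 m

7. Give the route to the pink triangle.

turn left 71°, forward 4.8 m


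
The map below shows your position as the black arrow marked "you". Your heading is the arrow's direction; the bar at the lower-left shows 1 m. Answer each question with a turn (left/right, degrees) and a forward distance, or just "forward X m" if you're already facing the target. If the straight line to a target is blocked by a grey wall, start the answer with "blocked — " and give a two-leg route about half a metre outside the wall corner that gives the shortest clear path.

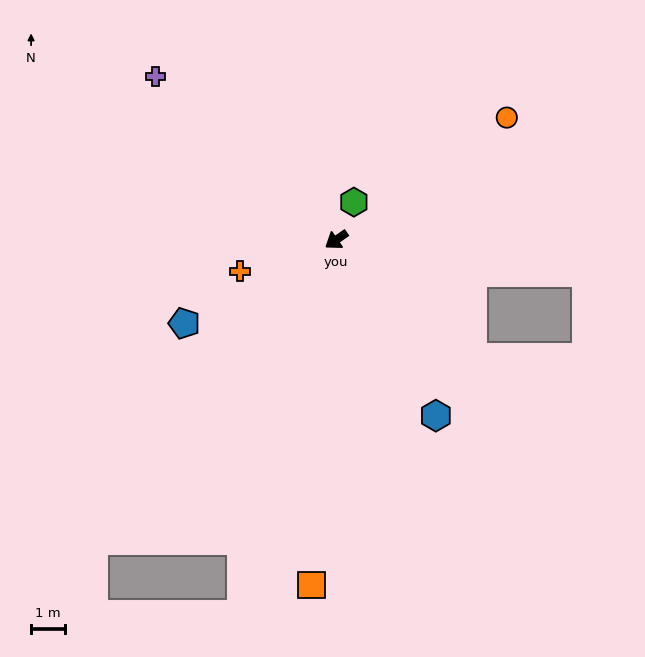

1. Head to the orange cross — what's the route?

turn right 17°, forward 3.0 m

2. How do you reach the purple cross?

turn right 77°, forward 7.1 m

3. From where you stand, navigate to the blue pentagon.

turn right 6°, forward 5.1 m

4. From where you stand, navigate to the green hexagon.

turn right 150°, forward 1.2 m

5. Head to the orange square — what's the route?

turn left 51°, forward 10.1 m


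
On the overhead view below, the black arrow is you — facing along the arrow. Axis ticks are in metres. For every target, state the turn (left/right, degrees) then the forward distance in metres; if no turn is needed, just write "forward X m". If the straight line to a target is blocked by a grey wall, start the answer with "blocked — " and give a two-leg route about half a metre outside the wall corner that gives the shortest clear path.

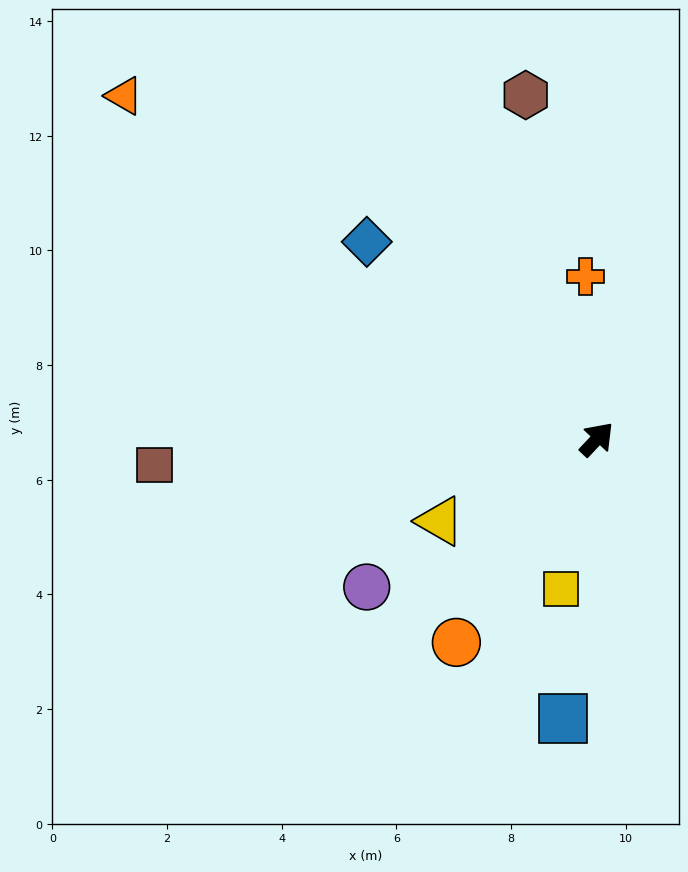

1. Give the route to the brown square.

turn left 137°, forward 7.7 m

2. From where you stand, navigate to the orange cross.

turn left 47°, forward 2.8 m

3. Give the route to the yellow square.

turn right 150°, forward 2.7 m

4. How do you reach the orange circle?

turn right 171°, forward 4.3 m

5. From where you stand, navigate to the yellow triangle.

turn left 161°, forward 3.1 m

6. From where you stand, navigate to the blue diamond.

turn left 93°, forward 5.3 m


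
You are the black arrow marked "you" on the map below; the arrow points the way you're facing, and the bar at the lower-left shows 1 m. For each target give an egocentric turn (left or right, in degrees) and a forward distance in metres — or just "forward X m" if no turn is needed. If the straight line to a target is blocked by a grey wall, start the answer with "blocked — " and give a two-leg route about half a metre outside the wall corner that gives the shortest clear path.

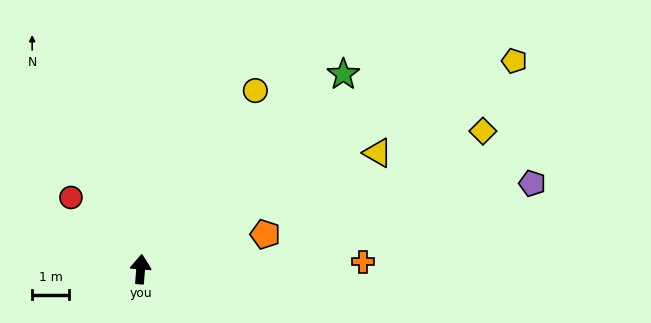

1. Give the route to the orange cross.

turn right 84°, forward 6.0 m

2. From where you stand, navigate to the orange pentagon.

turn right 70°, forward 3.5 m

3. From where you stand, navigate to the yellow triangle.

turn right 59°, forward 7.1 m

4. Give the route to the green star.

turn right 42°, forward 7.6 m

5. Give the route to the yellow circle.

turn right 28°, forward 5.7 m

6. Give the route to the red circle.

turn left 49°, forward 2.7 m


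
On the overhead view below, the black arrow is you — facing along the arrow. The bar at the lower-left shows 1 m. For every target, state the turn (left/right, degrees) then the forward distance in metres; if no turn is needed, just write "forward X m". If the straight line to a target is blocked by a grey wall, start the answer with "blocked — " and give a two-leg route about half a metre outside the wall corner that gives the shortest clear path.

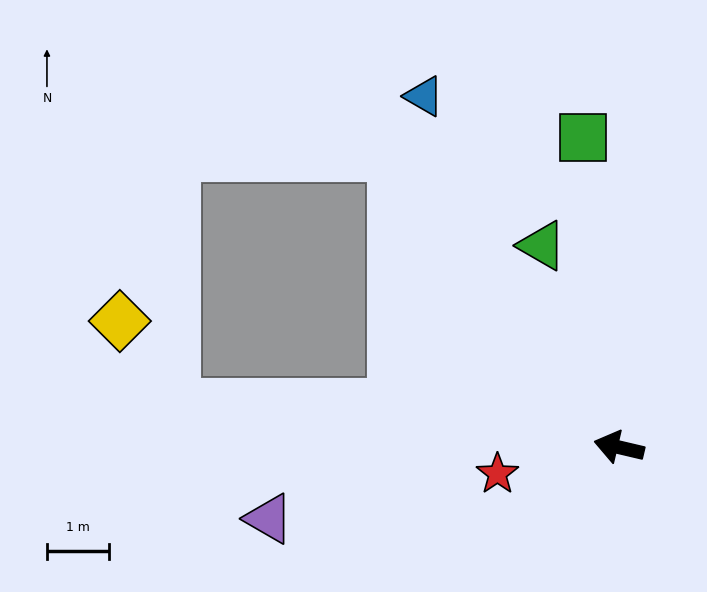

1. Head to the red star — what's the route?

turn left 26°, forward 2.0 m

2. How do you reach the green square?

turn right 70°, forward 5.1 m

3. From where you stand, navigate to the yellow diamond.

blocked — turn left 8°, forward 7.2 m, then turn right 52°, forward 1.6 m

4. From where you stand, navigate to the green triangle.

turn right 56°, forward 3.5 m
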